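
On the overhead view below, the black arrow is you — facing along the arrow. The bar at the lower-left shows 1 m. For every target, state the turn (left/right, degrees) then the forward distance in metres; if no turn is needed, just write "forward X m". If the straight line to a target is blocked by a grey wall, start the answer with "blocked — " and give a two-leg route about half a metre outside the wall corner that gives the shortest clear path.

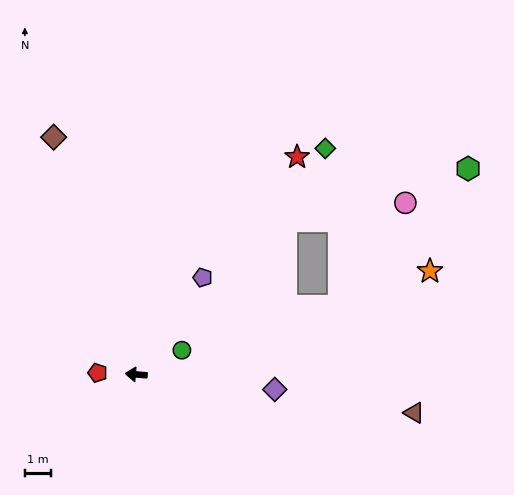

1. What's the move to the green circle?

turn right 147°, forward 2.0 m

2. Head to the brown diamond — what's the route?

turn right 66°, forward 9.5 m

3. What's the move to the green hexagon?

blocked — turn right 130°, forward 8.1 m, then turn right 29°, forward 7.2 m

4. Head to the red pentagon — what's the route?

turn left 2°, forward 1.5 m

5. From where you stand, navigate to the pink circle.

blocked — turn right 130°, forward 8.1 m, then turn right 36°, forward 4.6 m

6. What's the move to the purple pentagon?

turn right 120°, forward 4.4 m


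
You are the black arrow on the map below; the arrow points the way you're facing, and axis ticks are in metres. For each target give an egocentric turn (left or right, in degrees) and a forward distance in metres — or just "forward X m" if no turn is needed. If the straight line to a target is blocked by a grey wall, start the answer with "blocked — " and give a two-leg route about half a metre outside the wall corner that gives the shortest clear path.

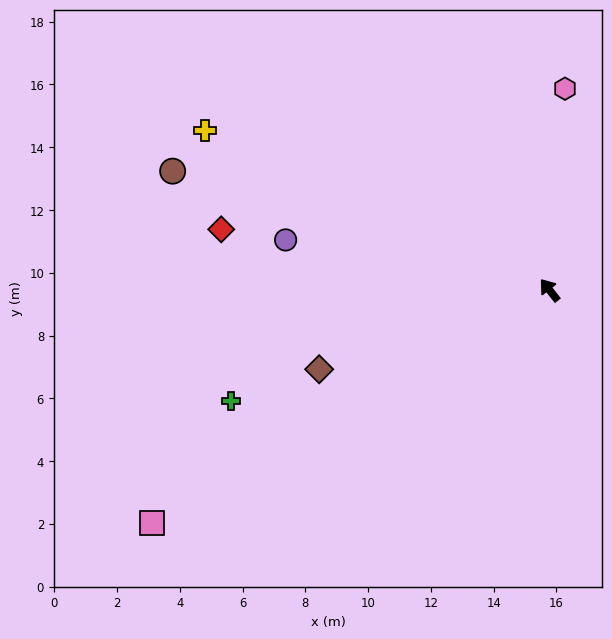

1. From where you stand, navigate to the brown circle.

turn left 34°, forward 12.6 m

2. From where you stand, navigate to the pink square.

turn left 82°, forward 14.7 m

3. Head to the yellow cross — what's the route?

turn left 27°, forward 12.1 m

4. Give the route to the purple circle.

turn left 41°, forward 8.6 m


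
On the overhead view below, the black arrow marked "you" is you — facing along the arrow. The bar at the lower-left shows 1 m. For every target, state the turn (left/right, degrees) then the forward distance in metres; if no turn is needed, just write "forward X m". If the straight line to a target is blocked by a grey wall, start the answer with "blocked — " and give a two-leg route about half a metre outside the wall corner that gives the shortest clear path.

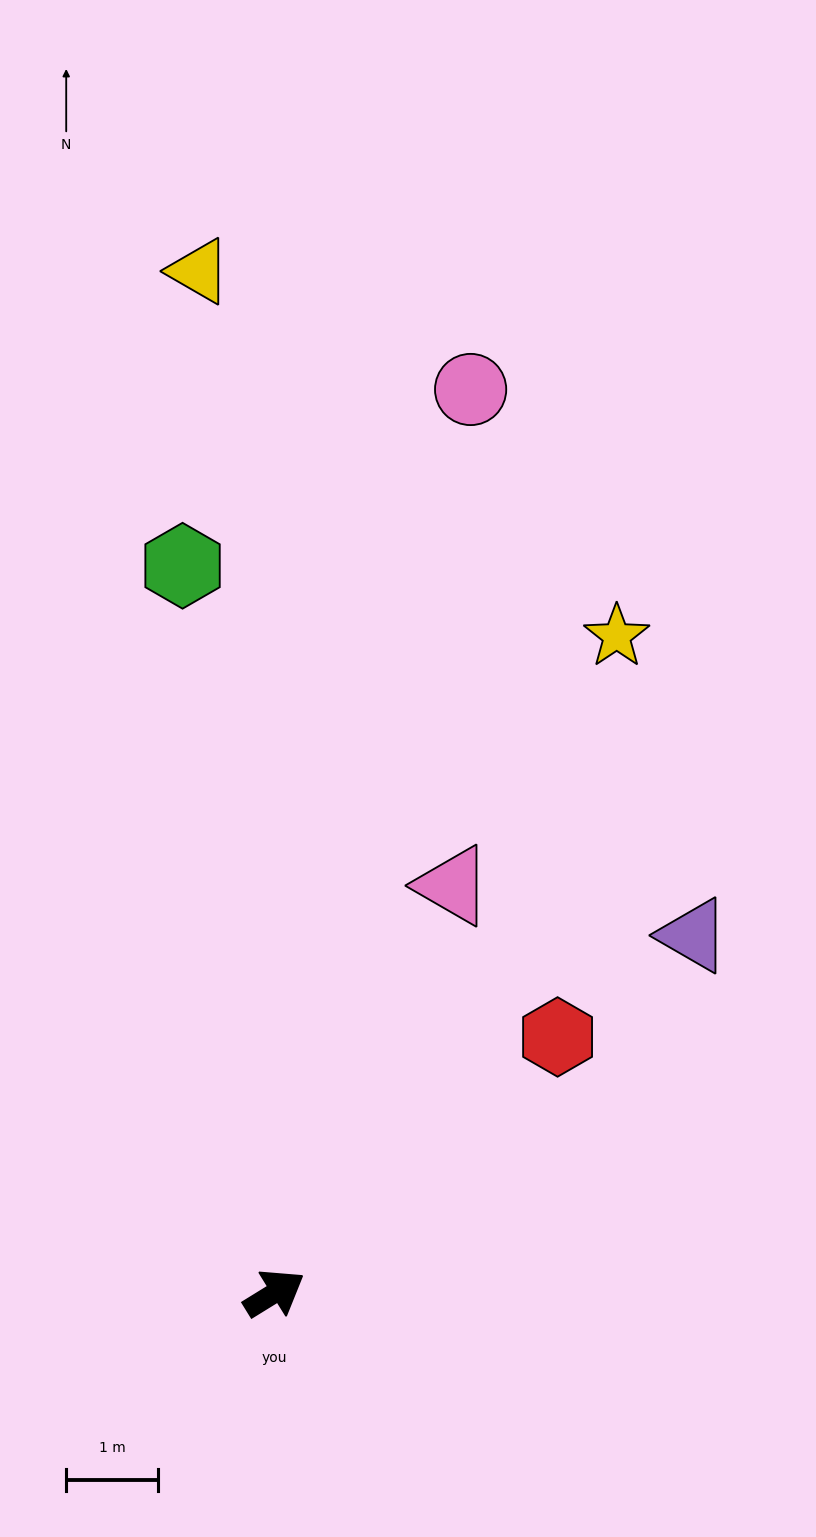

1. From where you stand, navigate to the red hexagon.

turn left 10°, forward 4.2 m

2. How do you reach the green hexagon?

turn left 66°, forward 8.0 m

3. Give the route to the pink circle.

turn left 46°, forward 10.1 m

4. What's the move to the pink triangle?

turn left 35°, forward 4.8 m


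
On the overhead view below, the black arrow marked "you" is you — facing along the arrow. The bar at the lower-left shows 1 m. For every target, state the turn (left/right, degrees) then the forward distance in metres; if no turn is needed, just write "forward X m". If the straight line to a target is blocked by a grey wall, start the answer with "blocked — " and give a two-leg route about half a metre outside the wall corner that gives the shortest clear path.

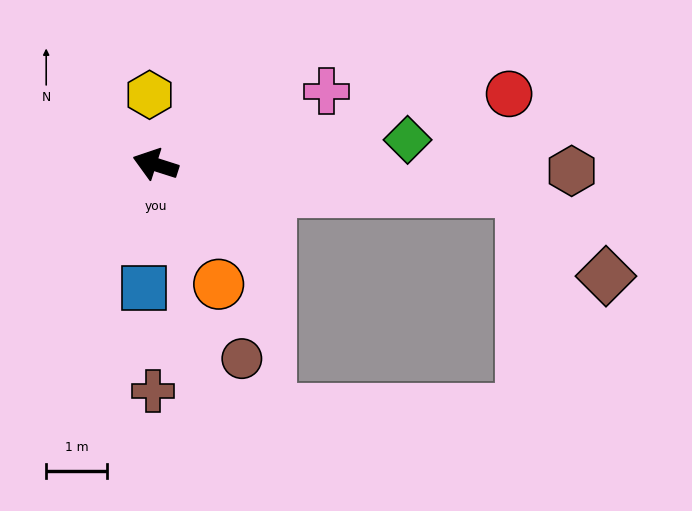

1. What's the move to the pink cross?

turn right 139°, forward 3.1 m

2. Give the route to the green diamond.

turn right 157°, forward 4.2 m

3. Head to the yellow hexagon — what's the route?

turn right 67°, forward 1.2 m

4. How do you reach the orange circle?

turn left 136°, forward 2.2 m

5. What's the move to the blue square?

turn left 102°, forward 2.0 m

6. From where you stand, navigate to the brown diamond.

blocked — turn right 167°, forward 6.0 m, then turn right 40°, forward 2.0 m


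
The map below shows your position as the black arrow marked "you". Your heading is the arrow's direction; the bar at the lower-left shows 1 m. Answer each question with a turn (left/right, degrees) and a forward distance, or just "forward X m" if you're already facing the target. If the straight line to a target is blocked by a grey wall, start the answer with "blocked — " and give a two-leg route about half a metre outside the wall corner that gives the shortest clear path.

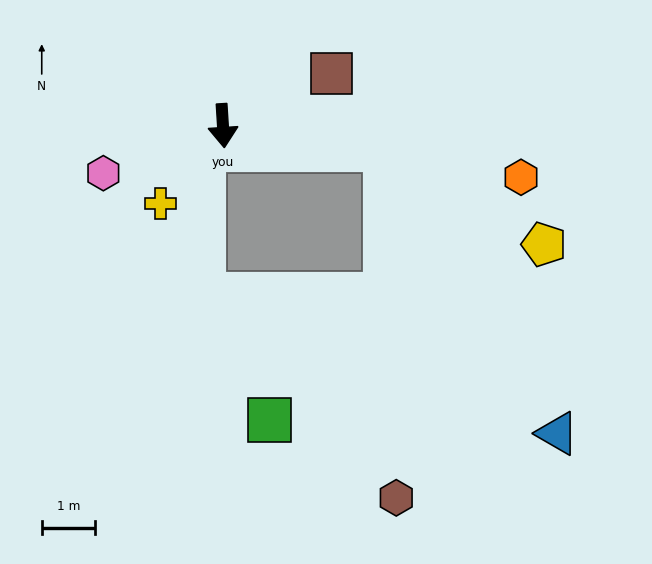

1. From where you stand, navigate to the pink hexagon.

turn right 72°, forward 2.4 m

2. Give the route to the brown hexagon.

blocked — turn left 78°, forward 3.1 m, then turn right 80°, forward 6.5 m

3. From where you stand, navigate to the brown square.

turn left 112°, forward 2.3 m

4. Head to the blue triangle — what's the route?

blocked — turn left 78°, forward 3.1 m, then turn right 51°, forward 6.2 m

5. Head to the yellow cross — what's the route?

turn right 42°, forward 1.9 m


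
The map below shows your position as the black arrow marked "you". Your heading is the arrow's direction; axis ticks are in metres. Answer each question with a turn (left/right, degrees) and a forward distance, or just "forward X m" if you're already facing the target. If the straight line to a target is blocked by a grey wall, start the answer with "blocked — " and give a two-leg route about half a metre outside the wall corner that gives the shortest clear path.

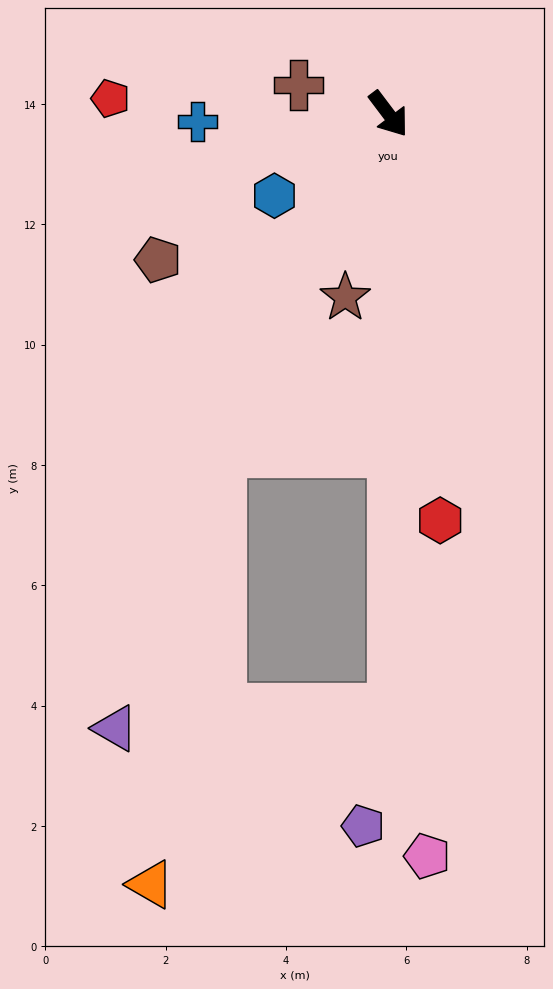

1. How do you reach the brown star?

turn right 50°, forward 3.1 m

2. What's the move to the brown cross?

turn right 145°, forward 1.6 m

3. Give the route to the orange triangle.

blocked — turn right 63°, forward 6.3 m, then turn left 17°, forward 7.3 m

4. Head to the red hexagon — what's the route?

turn right 30°, forward 6.8 m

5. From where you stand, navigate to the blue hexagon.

turn right 91°, forward 2.3 m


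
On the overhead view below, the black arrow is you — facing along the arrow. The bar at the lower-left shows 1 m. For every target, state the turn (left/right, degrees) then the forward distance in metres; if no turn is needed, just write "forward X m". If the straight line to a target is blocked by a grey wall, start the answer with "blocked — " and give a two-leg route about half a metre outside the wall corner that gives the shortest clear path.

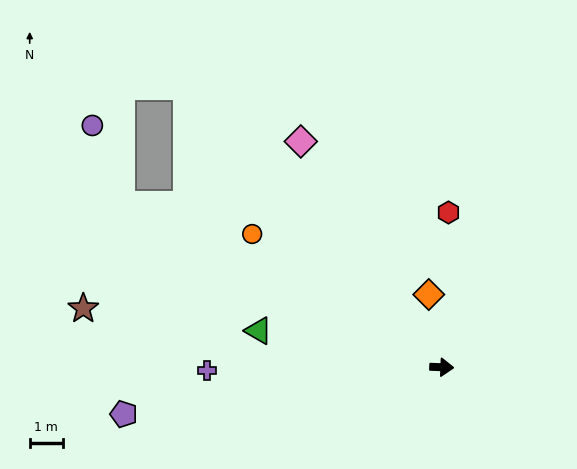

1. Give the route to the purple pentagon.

turn right 169°, forward 9.7 m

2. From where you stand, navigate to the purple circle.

blocked — turn left 155°, forward 10.9 m, then turn right 43°, forward 2.6 m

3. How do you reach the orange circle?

turn left 147°, forward 7.0 m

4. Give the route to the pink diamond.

turn left 124°, forward 8.1 m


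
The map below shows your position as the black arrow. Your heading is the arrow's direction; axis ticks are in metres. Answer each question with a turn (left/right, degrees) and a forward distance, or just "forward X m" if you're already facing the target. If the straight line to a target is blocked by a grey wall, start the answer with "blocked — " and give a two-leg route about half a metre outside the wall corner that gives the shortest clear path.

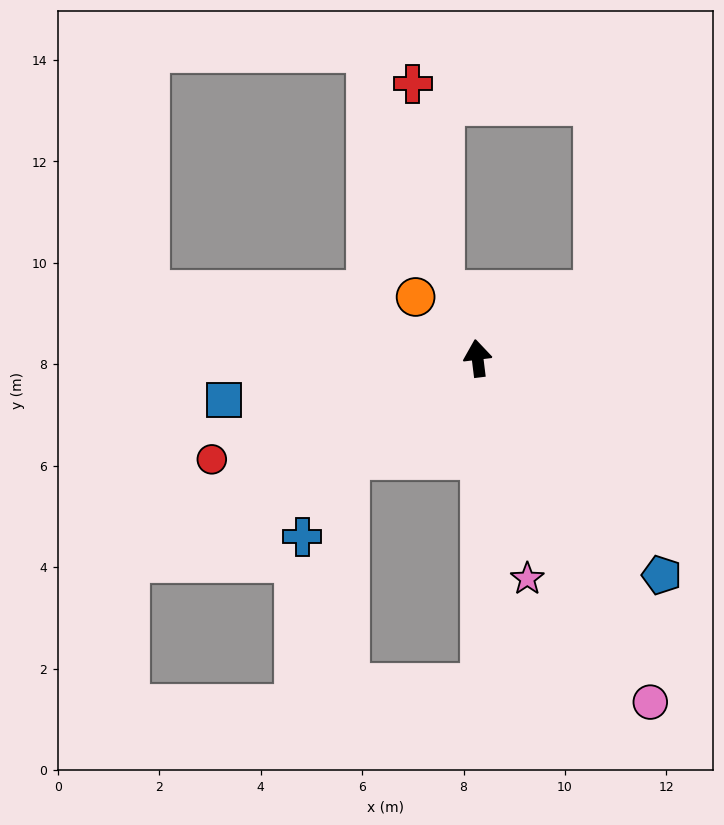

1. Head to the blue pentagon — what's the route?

turn right 147°, forward 5.6 m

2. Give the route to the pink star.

turn right 174°, forward 4.5 m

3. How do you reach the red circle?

turn left 104°, forward 5.6 m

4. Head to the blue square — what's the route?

turn left 92°, forward 5.1 m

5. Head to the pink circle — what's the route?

turn right 160°, forward 7.6 m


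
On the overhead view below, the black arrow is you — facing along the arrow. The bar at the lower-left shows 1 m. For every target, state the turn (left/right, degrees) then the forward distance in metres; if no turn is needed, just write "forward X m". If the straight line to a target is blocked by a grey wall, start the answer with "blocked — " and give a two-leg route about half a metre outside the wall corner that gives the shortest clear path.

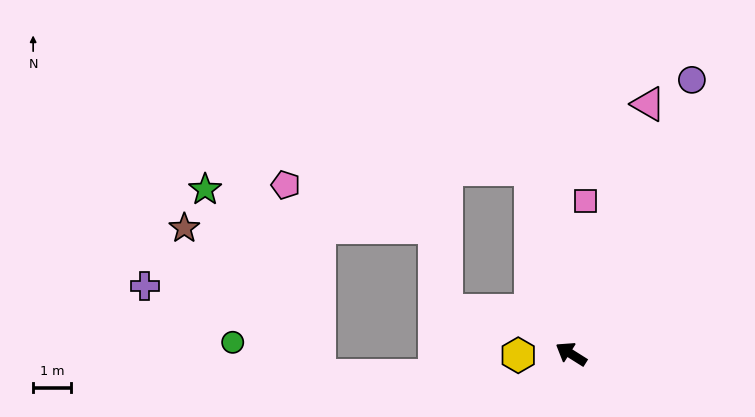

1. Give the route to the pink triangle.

turn right 75°, forward 6.8 m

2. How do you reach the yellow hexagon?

turn left 34°, forward 1.4 m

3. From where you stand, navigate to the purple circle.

turn right 82°, forward 7.8 m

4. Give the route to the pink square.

turn right 63°, forward 4.0 m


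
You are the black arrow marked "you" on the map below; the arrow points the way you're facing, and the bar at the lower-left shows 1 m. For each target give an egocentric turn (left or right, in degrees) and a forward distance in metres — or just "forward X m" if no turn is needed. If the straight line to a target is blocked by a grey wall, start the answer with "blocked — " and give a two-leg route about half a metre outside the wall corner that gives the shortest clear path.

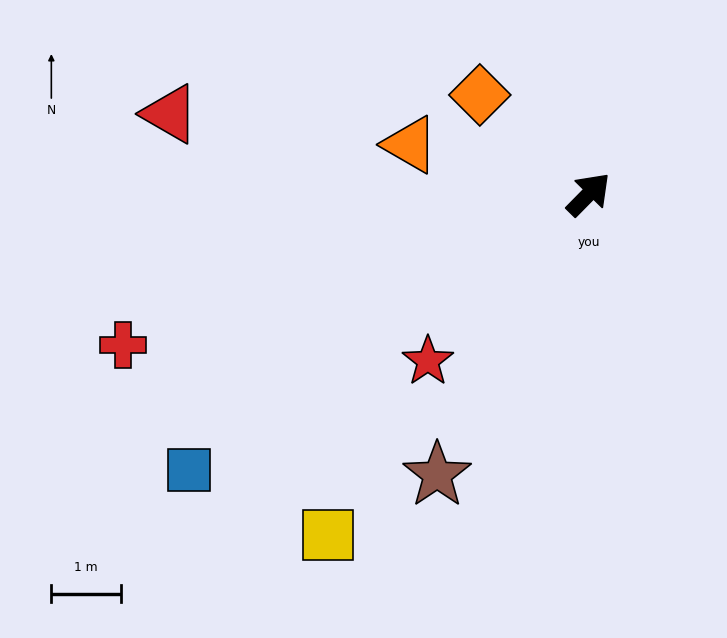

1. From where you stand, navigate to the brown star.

turn right 164°, forward 4.6 m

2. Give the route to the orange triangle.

turn left 119°, forward 2.7 m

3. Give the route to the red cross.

turn left 153°, forward 7.1 m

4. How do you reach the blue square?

turn left 169°, forward 7.0 m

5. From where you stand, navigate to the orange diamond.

turn left 92°, forward 2.1 m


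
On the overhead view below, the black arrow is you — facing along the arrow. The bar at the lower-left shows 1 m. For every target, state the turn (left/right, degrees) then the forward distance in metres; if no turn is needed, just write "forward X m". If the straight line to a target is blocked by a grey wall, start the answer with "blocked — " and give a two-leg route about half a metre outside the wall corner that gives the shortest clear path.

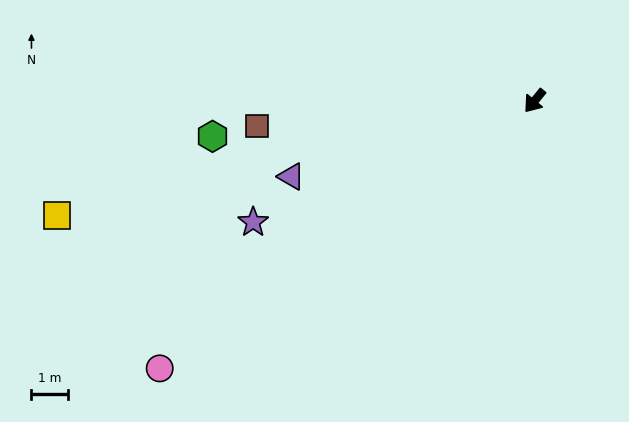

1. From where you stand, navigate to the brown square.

turn right 46°, forward 7.7 m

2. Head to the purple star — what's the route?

turn right 27°, forward 8.5 m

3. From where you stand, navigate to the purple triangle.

turn right 33°, forward 7.0 m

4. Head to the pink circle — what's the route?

turn right 15°, forward 12.7 m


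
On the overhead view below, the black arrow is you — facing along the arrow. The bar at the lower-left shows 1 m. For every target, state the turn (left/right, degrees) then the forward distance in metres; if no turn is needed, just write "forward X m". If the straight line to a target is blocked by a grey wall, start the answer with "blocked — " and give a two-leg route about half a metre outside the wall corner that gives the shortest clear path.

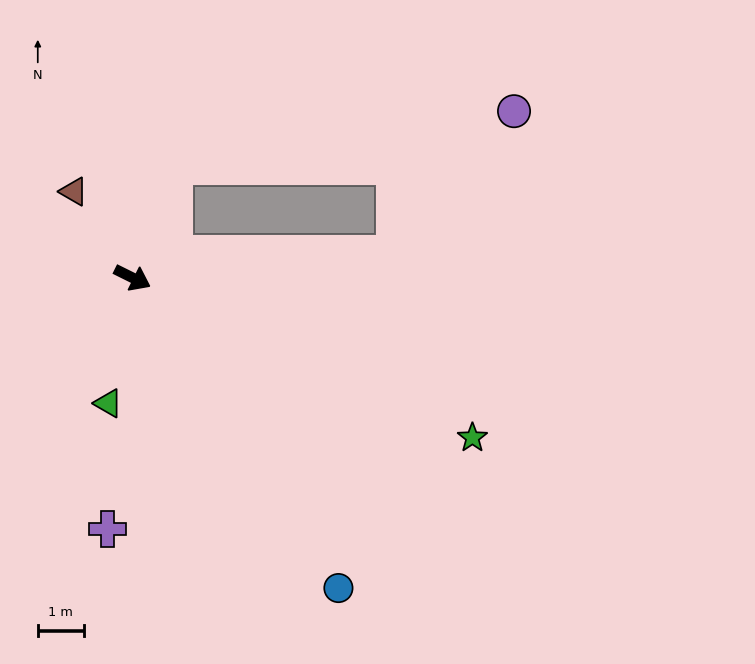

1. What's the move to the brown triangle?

turn left 151°, forward 2.3 m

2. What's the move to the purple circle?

blocked — turn left 31°, forward 5.8 m, then turn left 46°, forward 4.1 m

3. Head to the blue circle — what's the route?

turn right 30°, forward 8.1 m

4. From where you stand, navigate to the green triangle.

turn right 75°, forward 2.8 m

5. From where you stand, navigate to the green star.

forward 8.2 m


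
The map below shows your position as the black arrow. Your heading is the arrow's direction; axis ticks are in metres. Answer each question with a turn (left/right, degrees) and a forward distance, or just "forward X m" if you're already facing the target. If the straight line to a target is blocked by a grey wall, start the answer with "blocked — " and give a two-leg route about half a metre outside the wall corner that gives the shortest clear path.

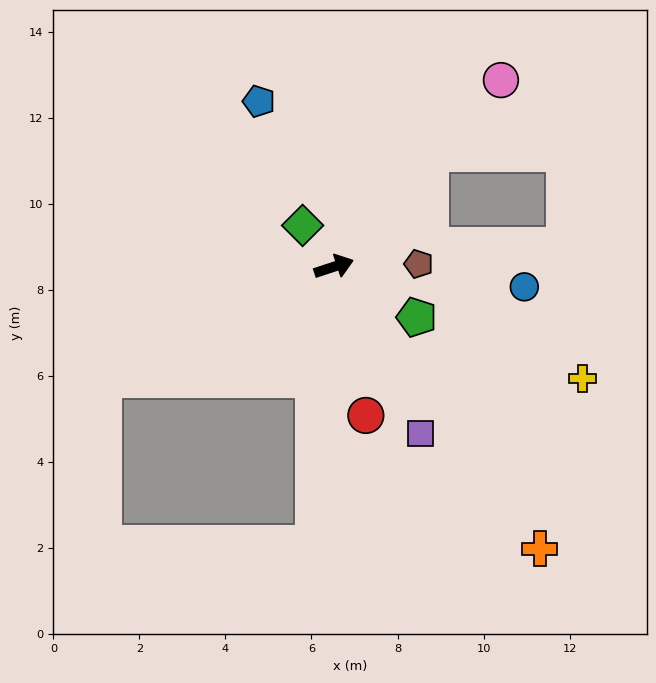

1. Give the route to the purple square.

turn right 81°, forward 4.4 m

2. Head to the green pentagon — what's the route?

turn right 50°, forward 2.3 m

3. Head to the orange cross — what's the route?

turn right 72°, forward 8.1 m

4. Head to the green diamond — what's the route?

turn left 109°, forward 1.2 m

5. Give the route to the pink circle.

turn left 30°, forward 5.8 m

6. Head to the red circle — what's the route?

turn right 96°, forward 3.5 m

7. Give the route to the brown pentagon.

turn right 16°, forward 2.0 m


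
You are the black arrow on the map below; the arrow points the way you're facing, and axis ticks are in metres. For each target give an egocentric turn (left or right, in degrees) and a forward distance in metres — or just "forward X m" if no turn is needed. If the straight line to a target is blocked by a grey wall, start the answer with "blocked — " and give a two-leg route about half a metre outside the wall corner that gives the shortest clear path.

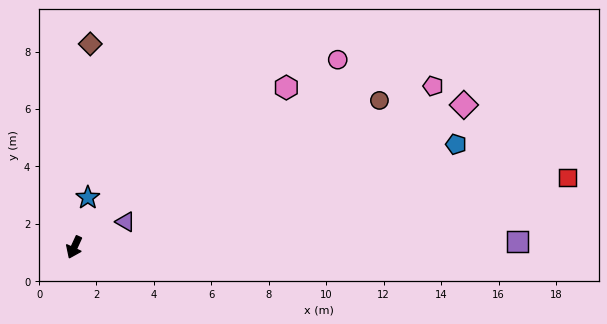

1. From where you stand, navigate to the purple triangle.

turn left 141°, forward 2.0 m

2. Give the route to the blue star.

turn right 171°, forward 1.8 m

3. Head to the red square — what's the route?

turn left 123°, forward 17.3 m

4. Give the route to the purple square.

turn left 115°, forward 15.4 m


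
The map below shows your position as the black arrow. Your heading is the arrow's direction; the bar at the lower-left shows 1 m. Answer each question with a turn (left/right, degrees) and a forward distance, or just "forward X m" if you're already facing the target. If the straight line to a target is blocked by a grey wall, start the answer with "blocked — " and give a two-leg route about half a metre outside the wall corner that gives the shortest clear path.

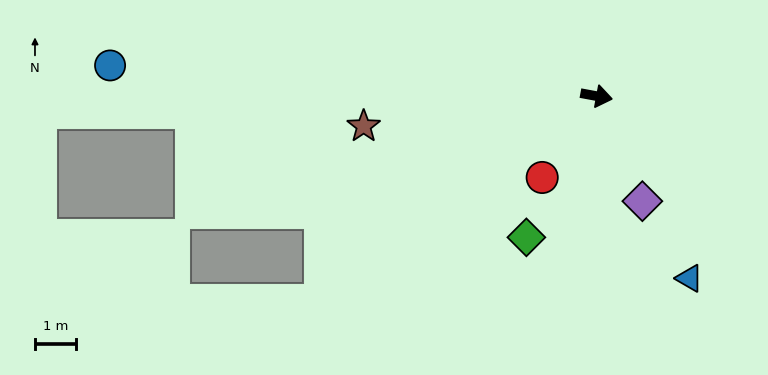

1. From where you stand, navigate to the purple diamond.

turn right 56°, forward 2.8 m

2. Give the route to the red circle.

turn right 113°, forward 2.4 m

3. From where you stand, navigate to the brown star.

turn right 162°, forward 5.8 m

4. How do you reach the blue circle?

turn right 173°, forward 11.9 m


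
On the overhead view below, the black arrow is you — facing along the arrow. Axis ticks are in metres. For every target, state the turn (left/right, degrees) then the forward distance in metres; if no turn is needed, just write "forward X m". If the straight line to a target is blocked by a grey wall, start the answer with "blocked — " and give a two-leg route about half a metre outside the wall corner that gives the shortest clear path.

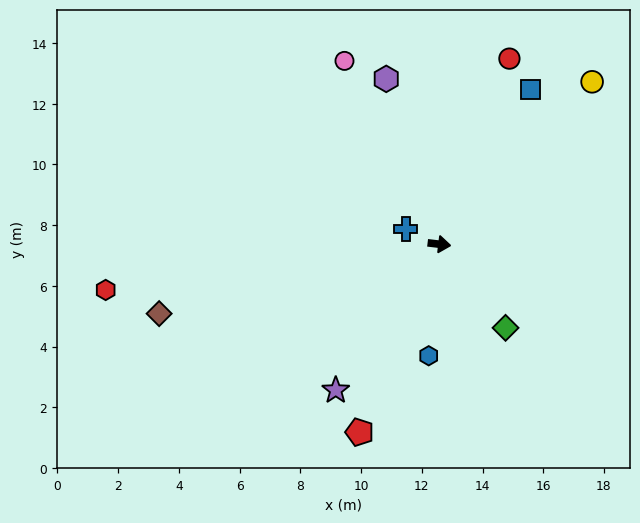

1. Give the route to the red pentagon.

turn right 106°, forward 6.7 m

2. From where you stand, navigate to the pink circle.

turn left 124°, forward 6.8 m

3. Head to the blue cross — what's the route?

turn left 163°, forward 1.2 m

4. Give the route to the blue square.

turn left 66°, forward 5.9 m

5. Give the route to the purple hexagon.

turn left 115°, forward 5.7 m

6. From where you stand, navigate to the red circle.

turn left 76°, forward 6.5 m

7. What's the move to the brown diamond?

turn right 159°, forward 9.5 m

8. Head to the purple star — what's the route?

turn right 119°, forward 5.9 m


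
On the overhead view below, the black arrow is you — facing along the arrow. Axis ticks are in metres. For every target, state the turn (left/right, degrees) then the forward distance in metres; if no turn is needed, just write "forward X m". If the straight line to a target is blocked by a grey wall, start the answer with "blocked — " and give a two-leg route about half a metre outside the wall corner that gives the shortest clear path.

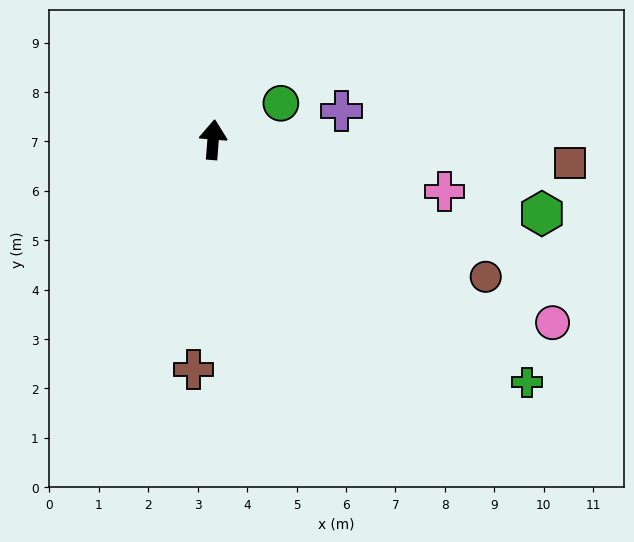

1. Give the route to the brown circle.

turn right 112°, forward 6.2 m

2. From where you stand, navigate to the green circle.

turn right 57°, forward 1.6 m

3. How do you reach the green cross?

turn right 123°, forward 8.0 m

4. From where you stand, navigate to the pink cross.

turn right 98°, forward 4.8 m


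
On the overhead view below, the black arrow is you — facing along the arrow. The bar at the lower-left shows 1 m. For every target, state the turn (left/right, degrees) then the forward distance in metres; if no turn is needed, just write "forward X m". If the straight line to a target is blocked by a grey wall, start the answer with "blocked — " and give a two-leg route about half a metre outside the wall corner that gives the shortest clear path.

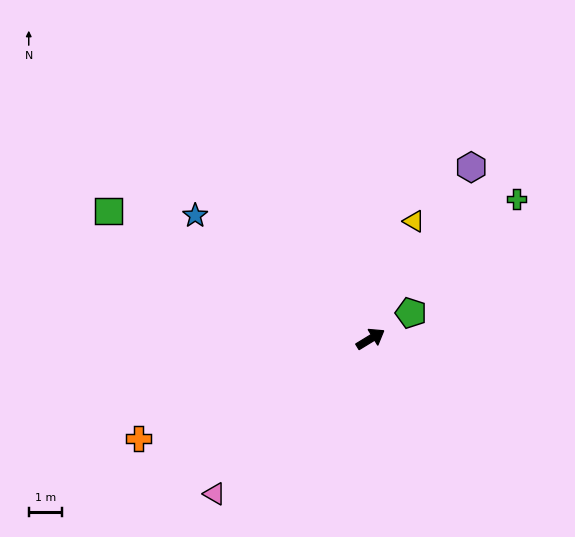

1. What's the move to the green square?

turn left 123°, forward 8.8 m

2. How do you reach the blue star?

turn left 113°, forward 6.4 m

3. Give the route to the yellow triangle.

turn left 38°, forward 3.8 m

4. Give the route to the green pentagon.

forward 1.4 m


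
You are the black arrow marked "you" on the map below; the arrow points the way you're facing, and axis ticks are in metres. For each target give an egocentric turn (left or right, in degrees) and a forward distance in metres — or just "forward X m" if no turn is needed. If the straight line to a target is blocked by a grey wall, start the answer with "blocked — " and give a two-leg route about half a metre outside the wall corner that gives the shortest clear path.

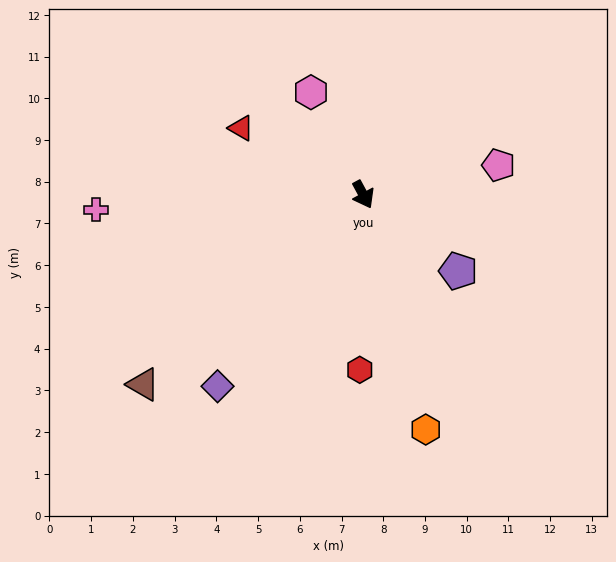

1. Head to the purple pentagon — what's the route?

turn left 23°, forward 2.9 m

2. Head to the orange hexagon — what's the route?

turn right 14°, forward 5.8 m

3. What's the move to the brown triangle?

turn right 78°, forward 7.0 m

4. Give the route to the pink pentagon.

turn left 74°, forward 3.3 m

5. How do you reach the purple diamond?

turn right 66°, forward 5.8 m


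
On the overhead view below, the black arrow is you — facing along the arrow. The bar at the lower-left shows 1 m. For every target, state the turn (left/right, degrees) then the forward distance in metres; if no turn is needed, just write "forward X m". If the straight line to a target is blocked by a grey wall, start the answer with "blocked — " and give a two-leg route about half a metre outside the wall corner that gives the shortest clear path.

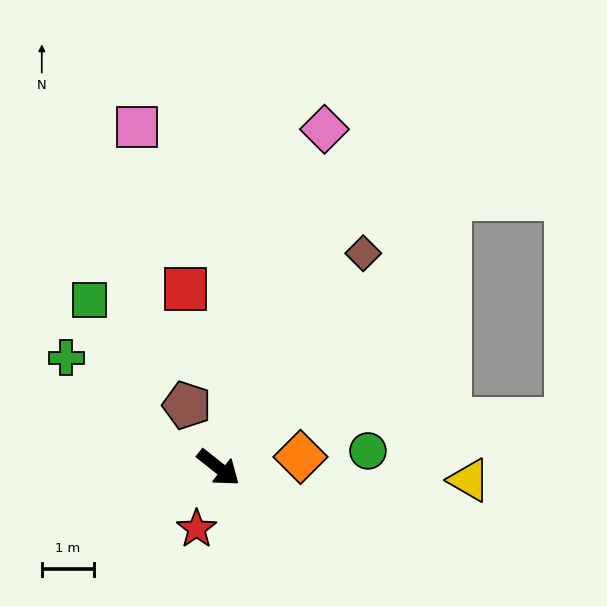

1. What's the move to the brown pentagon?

turn left 155°, forward 1.3 m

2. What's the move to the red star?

turn right 71°, forward 1.2 m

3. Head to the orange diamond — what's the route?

turn left 46°, forward 1.6 m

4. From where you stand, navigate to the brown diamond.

turn left 94°, forward 4.9 m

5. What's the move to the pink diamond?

turn left 111°, forward 6.8 m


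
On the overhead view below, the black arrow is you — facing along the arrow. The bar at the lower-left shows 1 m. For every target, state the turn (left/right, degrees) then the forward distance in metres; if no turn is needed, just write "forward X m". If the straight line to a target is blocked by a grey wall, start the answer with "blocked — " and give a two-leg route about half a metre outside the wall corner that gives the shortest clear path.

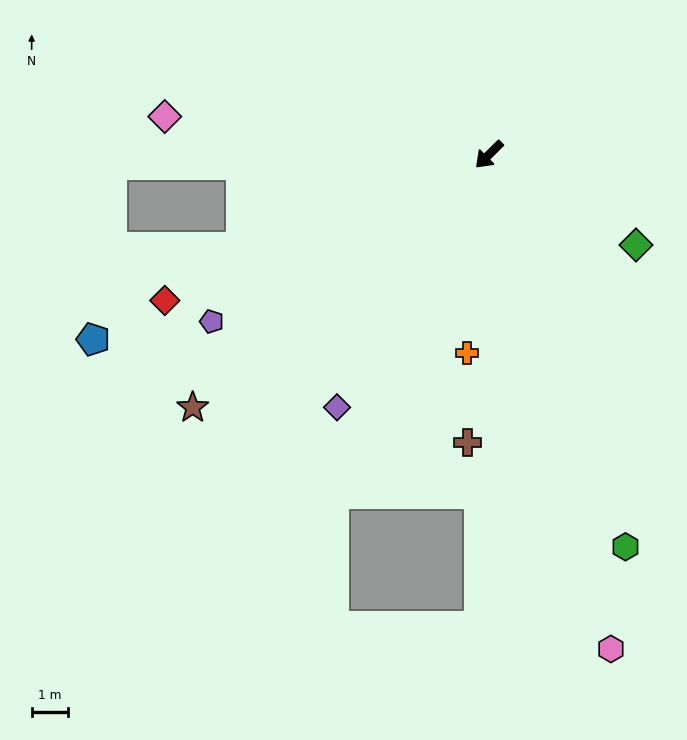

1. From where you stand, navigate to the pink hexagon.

turn left 59°, forward 13.9 m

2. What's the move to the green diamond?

turn left 104°, forward 4.7 m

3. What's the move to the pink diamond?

turn right 51°, forward 8.9 m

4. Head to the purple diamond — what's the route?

turn left 14°, forward 8.1 m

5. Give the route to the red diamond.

turn right 21°, forward 9.7 m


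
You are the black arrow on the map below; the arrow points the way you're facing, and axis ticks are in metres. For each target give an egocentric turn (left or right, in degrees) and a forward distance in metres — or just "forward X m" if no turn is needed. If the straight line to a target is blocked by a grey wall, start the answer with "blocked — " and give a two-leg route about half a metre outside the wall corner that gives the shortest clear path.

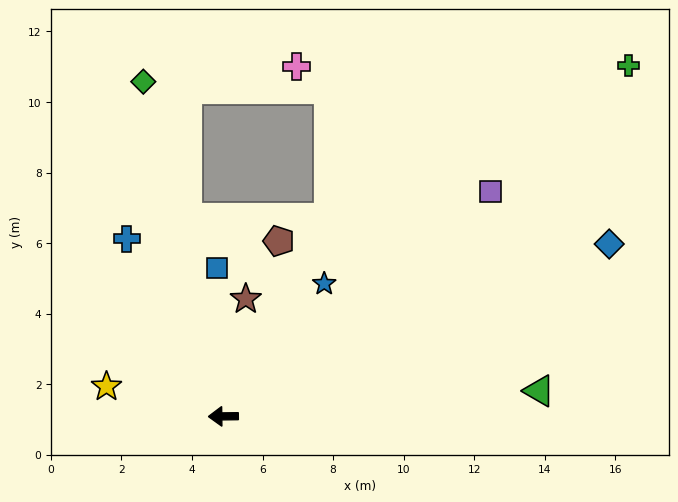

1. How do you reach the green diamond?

turn right 77°, forward 9.8 m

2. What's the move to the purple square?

turn right 141°, forward 9.9 m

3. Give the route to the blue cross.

turn right 62°, forward 5.7 m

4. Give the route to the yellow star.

turn right 15°, forward 3.4 m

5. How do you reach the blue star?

turn right 128°, forward 4.7 m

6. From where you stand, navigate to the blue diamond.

turn right 157°, forward 12.0 m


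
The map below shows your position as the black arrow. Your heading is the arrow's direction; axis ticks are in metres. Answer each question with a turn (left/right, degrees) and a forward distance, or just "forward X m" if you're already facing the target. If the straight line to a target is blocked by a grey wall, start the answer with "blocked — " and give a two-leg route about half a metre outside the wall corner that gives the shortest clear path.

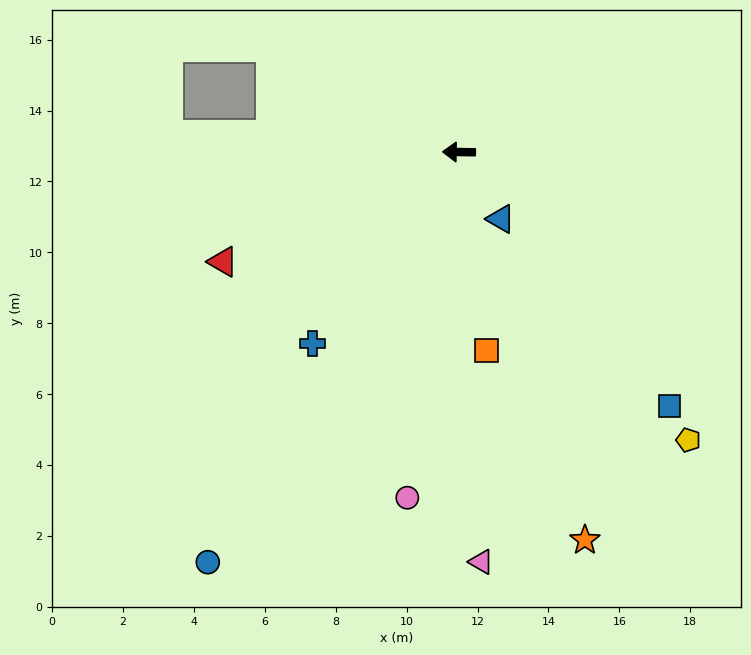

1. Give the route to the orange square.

turn left 99°, forward 5.6 m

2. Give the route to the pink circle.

turn left 82°, forward 9.9 m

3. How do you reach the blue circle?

turn left 59°, forward 13.6 m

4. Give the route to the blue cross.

turn left 53°, forward 6.8 m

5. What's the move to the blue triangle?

turn left 123°, forward 2.2 m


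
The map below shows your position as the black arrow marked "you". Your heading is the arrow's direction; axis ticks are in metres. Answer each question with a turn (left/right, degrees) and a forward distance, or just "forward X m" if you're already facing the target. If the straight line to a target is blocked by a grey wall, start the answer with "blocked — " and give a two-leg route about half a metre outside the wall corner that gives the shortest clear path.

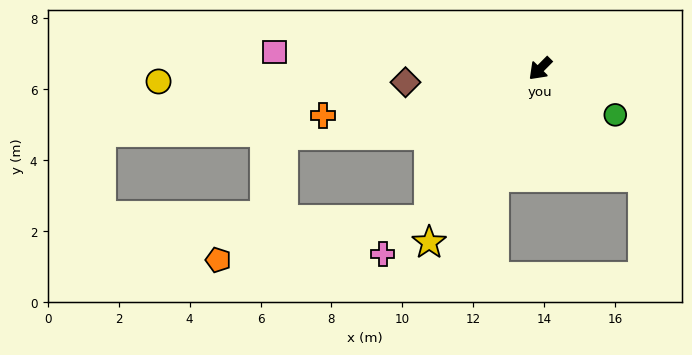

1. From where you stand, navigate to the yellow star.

turn left 12°, forward 5.8 m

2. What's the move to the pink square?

turn right 49°, forward 7.5 m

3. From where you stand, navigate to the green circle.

turn left 103°, forward 2.5 m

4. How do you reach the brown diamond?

turn right 39°, forward 3.8 m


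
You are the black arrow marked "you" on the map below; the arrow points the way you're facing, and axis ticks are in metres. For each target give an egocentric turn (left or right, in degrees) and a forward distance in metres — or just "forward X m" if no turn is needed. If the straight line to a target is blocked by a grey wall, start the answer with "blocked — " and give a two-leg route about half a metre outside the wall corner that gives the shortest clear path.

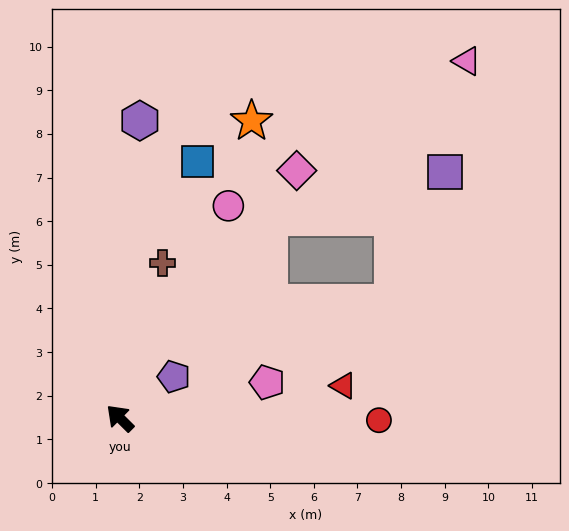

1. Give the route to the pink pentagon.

turn right 122°, forward 3.5 m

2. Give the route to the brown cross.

turn right 61°, forward 3.7 m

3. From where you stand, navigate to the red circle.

turn right 136°, forward 5.9 m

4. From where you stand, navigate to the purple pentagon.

turn right 98°, forward 1.6 m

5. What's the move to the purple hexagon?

turn right 49°, forward 6.8 m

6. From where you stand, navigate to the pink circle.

turn right 72°, forward 5.5 m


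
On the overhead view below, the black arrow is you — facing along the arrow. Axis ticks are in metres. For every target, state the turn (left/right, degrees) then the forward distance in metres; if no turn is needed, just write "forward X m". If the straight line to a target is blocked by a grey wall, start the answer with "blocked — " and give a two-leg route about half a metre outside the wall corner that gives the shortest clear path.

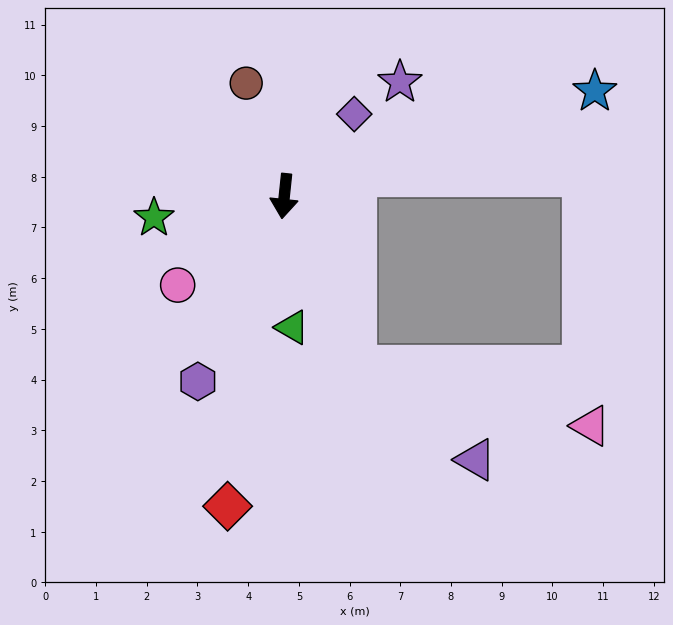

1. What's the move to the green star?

turn right 75°, forward 2.6 m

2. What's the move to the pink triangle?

blocked — turn left 29°, forward 3.6 m, then turn left 53°, forward 4.8 m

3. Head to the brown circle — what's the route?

turn right 155°, forward 2.4 m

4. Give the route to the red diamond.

turn right 4°, forward 6.2 m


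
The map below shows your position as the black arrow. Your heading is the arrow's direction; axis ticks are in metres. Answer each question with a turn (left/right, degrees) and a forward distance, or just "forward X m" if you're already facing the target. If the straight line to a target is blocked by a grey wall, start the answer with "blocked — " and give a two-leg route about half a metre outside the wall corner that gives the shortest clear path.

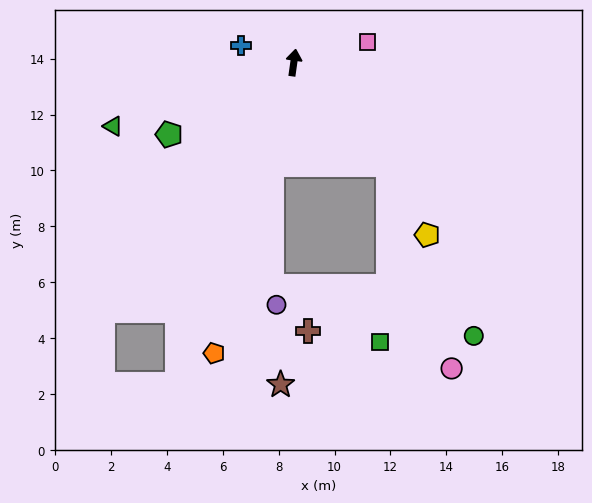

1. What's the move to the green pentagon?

turn left 128°, forward 5.1 m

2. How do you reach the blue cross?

turn left 80°, forward 2.0 m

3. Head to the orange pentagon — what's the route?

turn left 173°, forward 10.8 m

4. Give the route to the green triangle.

turn left 117°, forward 6.9 m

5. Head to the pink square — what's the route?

turn right 67°, forward 2.7 m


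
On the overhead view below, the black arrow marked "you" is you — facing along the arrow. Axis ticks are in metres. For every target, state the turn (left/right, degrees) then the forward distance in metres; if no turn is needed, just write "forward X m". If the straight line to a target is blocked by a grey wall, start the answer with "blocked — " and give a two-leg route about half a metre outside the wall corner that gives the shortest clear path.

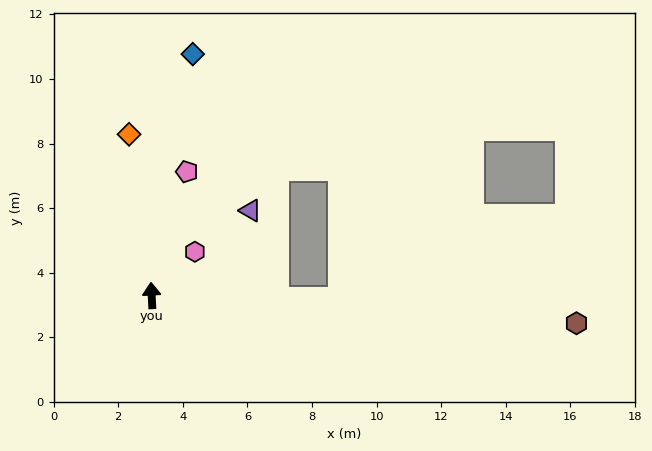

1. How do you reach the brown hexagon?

turn right 97°, forward 13.2 m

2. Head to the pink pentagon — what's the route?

turn right 19°, forward 4.0 m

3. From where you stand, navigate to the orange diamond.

turn left 5°, forward 5.0 m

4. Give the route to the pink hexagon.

turn right 48°, forward 1.9 m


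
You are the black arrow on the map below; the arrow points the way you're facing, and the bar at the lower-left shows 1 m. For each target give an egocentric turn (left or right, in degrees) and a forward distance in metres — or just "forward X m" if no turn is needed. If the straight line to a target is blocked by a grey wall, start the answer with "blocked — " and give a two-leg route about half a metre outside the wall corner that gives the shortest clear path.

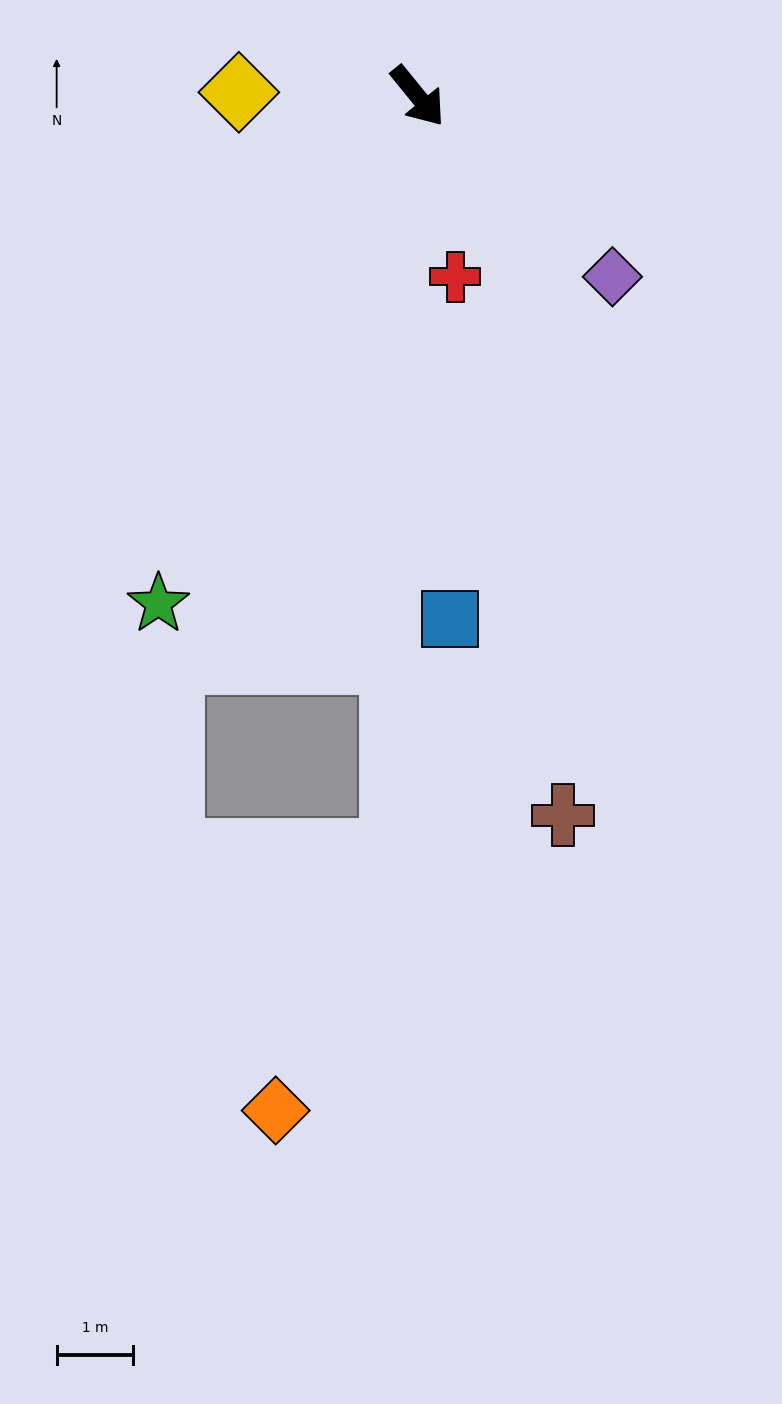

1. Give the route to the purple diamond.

turn left 8°, forward 3.5 m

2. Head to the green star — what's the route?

turn right 66°, forward 7.5 m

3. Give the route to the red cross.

turn right 27°, forward 2.4 m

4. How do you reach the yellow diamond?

turn right 130°, forward 2.3 m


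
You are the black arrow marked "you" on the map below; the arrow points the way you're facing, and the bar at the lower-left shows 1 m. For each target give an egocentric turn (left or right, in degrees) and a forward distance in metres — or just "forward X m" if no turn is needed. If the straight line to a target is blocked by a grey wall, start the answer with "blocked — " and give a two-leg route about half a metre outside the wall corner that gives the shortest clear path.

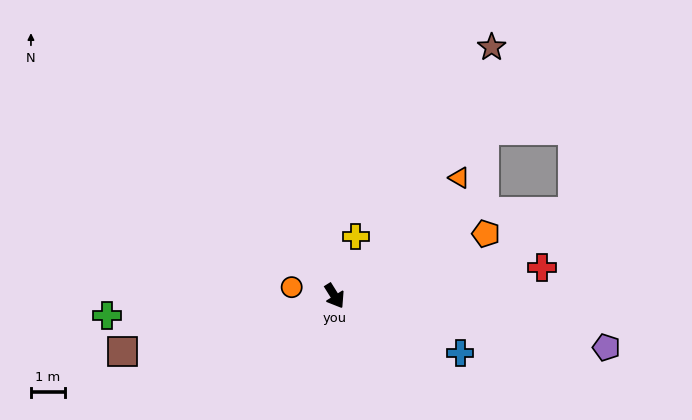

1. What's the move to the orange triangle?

turn left 101°, forward 5.0 m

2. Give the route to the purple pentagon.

turn left 47°, forward 8.1 m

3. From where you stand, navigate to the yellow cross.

turn left 128°, forward 1.8 m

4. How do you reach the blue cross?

turn left 34°, forward 4.0 m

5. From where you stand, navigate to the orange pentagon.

turn left 80°, forward 4.8 m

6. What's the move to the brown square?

turn right 107°, forward 6.4 m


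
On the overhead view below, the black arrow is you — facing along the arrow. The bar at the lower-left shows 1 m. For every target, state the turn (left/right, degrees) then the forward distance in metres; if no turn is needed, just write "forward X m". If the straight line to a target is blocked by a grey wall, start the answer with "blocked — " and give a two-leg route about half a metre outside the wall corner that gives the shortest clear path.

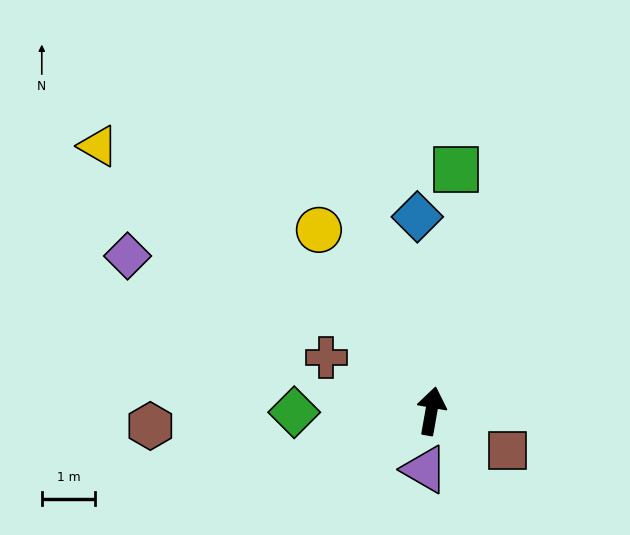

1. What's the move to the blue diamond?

turn left 14°, forward 3.7 m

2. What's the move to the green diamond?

turn left 101°, forward 2.6 m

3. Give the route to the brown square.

turn right 107°, forward 1.6 m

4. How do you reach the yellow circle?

turn left 42°, forward 4.0 m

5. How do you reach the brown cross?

turn left 73°, forward 2.2 m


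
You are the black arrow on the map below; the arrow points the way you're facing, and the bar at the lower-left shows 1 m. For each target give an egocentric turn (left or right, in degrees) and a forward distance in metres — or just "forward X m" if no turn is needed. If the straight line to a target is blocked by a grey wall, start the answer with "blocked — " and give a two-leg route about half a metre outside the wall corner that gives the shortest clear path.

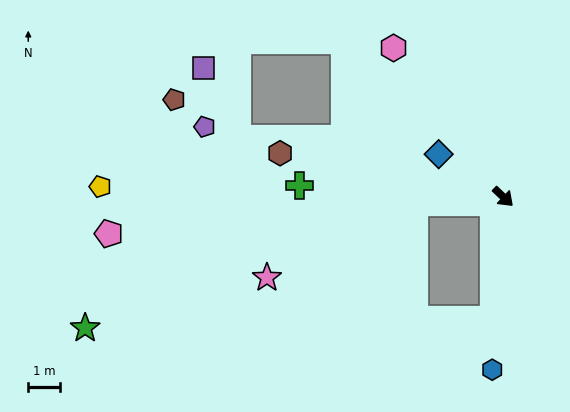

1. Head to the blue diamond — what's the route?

turn right 170°, forward 2.4 m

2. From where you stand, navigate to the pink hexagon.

turn left 170°, forward 5.8 m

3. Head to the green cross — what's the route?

turn right 140°, forward 6.4 m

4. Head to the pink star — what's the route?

blocked — turn right 133°, forward 2.8 m, then turn left 23°, forward 5.2 m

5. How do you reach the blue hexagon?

turn right 50°, forward 5.5 m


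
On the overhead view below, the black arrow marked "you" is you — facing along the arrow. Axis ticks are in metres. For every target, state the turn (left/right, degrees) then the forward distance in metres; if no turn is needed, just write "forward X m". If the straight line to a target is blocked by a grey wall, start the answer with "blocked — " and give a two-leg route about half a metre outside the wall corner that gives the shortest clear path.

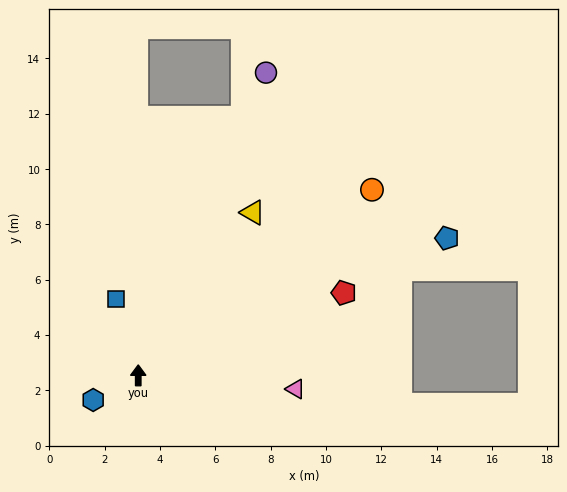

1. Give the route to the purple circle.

turn right 23°, forward 11.9 m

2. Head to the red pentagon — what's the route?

turn right 68°, forward 8.0 m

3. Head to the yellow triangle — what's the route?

turn right 35°, forward 7.2 m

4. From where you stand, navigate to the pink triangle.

turn right 95°, forward 5.7 m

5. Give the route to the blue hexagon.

turn left 119°, forward 1.9 m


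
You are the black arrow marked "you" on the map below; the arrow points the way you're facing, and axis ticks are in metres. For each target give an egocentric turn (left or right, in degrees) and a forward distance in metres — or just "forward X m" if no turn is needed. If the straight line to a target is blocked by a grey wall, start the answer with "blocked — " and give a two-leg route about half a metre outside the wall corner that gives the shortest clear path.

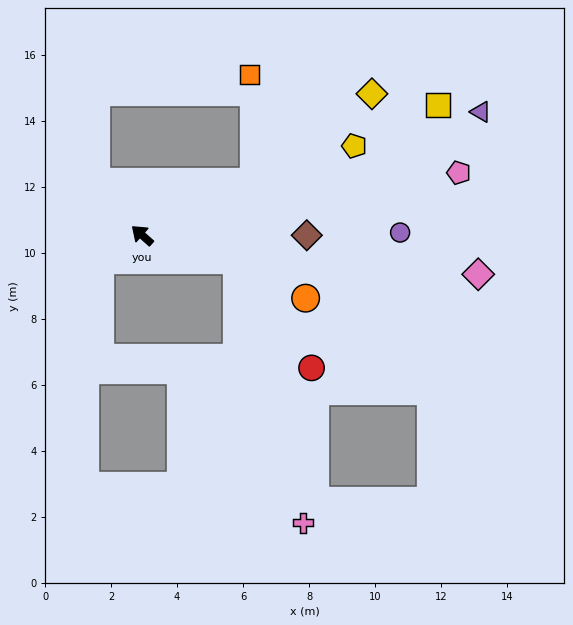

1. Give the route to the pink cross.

blocked — turn right 153°, forward 3.0 m, then turn right 61°, forward 8.2 m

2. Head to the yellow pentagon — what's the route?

turn right 116°, forward 7.0 m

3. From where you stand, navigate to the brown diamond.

turn right 138°, forward 5.0 m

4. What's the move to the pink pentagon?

turn right 127°, forward 9.8 m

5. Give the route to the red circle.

blocked — turn right 153°, forward 3.0 m, then turn right 41°, forward 4.0 m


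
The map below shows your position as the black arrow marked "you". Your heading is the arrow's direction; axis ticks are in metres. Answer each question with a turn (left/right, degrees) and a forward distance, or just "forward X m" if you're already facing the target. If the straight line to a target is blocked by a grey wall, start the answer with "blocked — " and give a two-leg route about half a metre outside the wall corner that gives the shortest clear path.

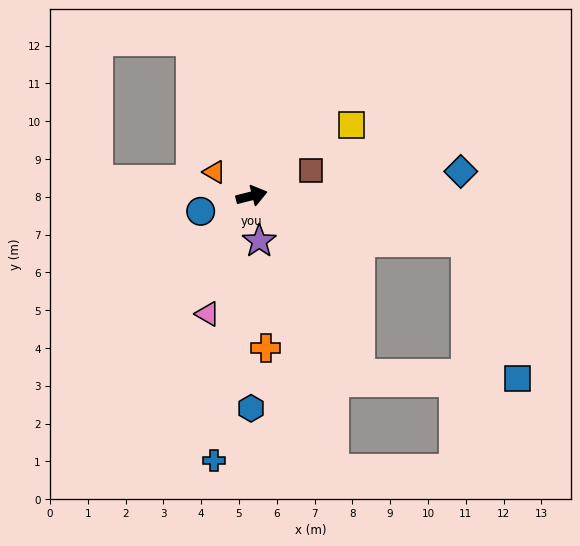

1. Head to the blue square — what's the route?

blocked — turn right 26°, forward 5.8 m, then turn right 58°, forward 3.9 m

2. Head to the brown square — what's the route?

turn left 9°, forward 1.7 m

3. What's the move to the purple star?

turn right 95°, forward 1.2 m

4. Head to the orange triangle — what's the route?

turn left 133°, forward 1.2 m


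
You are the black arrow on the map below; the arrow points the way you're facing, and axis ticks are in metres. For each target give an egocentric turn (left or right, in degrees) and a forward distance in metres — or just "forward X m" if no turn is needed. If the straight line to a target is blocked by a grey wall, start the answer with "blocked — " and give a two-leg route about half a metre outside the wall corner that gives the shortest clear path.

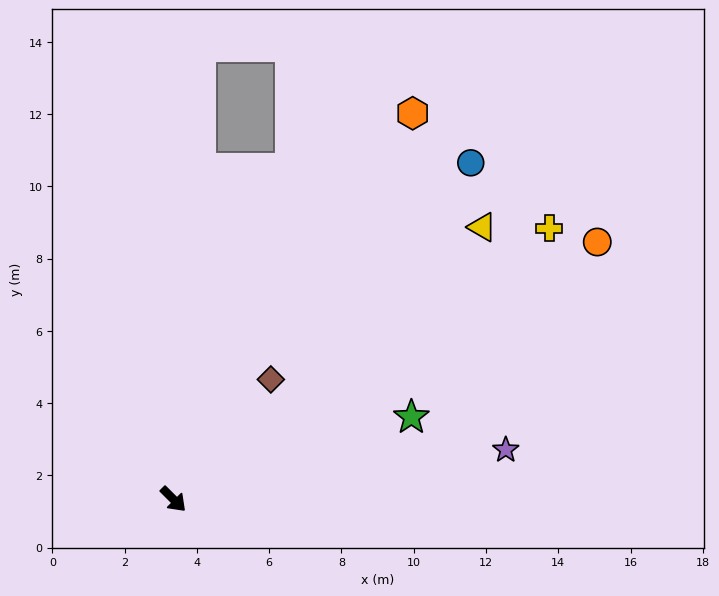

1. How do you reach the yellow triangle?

turn left 86°, forward 11.4 m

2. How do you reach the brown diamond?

turn left 96°, forward 4.3 m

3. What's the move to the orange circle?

turn left 76°, forward 13.7 m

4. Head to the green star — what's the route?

turn left 64°, forward 7.0 m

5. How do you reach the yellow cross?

turn left 81°, forward 12.8 m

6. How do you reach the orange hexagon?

turn left 103°, forward 12.6 m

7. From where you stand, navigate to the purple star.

turn left 53°, forward 9.3 m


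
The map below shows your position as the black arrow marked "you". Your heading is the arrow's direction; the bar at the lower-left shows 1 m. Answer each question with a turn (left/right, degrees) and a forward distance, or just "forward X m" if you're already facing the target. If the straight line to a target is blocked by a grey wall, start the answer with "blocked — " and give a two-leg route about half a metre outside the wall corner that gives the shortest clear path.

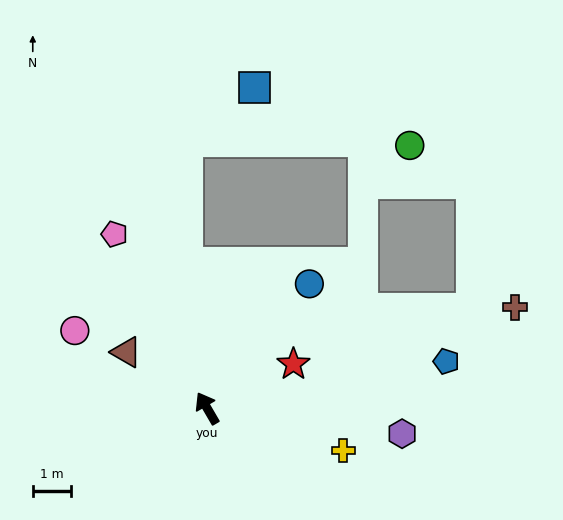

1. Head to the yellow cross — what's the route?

turn right 137°, forward 3.7 m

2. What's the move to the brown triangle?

turn left 25°, forward 2.6 m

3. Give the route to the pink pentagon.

turn right 2°, forward 5.1 m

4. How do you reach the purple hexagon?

turn right 128°, forward 5.1 m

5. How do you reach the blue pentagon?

turn right 109°, forward 6.4 m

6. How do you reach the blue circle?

turn right 70°, forward 4.2 m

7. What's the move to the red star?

turn right 93°, forward 2.5 m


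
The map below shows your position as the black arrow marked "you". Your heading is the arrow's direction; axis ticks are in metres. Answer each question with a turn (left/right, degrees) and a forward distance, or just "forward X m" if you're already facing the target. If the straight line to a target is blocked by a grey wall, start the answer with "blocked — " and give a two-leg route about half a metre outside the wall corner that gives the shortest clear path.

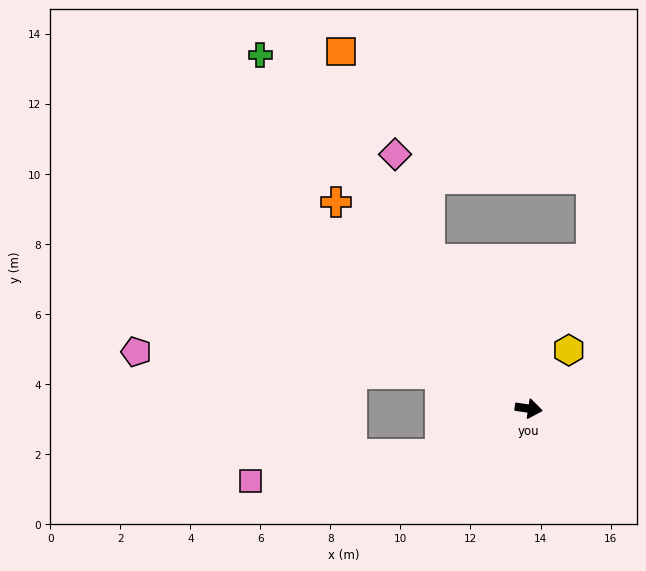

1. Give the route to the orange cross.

turn left 141°, forward 8.1 m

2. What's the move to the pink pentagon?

blocked — turn left 167°, forward 2.7 m, then turn left 17°, forward 8.7 m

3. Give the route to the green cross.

turn left 136°, forward 12.7 m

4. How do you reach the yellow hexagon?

turn left 64°, forward 2.0 m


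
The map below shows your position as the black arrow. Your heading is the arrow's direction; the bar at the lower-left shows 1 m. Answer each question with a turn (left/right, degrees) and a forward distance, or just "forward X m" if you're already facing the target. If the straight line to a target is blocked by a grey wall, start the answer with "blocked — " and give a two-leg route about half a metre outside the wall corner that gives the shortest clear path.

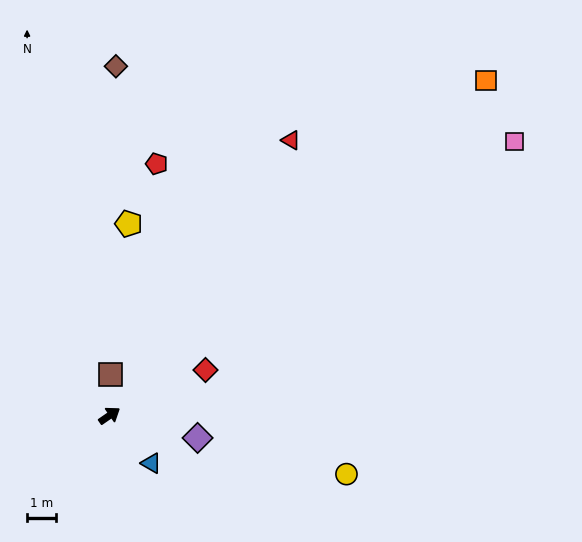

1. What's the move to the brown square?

turn left 54°, forward 1.4 m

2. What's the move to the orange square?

turn left 7°, forward 17.3 m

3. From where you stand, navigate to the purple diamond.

turn right 49°, forward 3.1 m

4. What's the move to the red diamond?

turn right 9°, forward 3.7 m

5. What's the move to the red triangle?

turn left 22°, forward 11.3 m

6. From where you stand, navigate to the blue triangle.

turn right 83°, forward 2.2 m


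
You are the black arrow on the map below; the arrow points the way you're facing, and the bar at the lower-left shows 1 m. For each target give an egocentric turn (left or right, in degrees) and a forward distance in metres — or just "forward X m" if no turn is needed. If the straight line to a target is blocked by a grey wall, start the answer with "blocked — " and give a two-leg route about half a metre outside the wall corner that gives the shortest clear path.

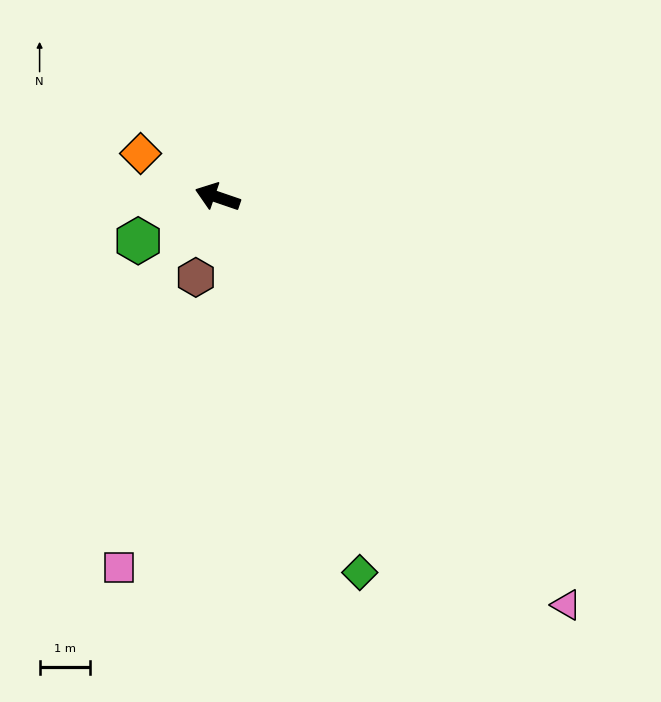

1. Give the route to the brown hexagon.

turn left 94°, forward 1.6 m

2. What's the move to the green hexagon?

turn left 48°, forward 1.8 m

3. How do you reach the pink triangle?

turn left 149°, forward 10.6 m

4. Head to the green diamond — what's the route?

turn left 130°, forward 7.9 m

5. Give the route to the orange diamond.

turn right 11°, forward 1.7 m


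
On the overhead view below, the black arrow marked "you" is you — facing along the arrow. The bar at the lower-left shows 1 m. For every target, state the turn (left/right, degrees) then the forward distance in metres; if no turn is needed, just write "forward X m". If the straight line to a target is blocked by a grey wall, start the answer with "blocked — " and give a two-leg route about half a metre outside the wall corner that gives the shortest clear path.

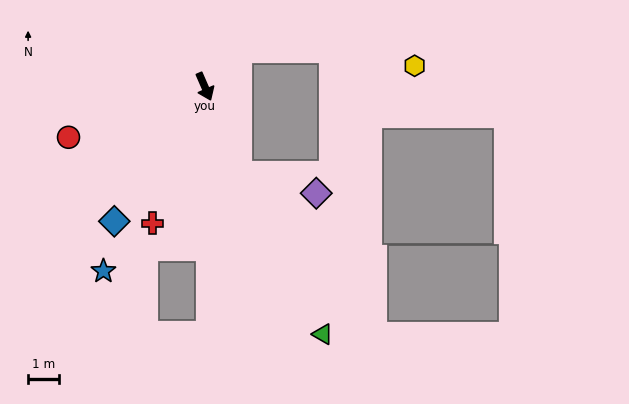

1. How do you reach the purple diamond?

blocked — turn right 2°, forward 3.0 m, then turn left 55°, forward 2.6 m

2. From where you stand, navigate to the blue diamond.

turn right 57°, forward 5.3 m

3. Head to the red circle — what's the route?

turn right 93°, forward 4.7 m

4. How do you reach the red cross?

turn right 44°, forward 4.7 m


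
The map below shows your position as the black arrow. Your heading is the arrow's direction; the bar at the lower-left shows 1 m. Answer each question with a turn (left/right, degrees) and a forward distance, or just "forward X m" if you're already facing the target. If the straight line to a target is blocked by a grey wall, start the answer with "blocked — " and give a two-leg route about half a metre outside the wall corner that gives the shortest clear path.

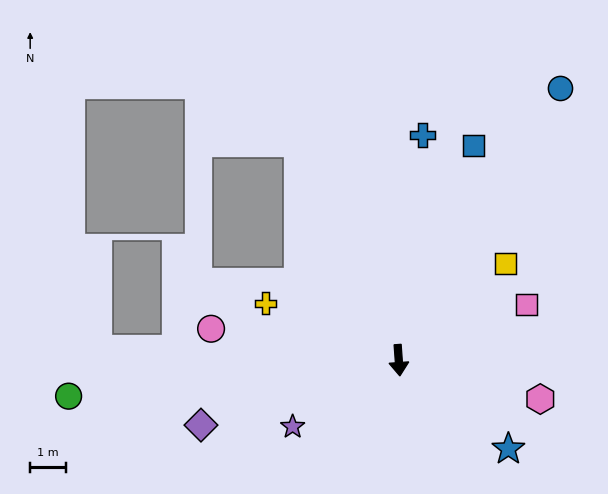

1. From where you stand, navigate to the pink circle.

turn right 104°, forward 5.4 m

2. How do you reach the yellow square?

turn left 128°, forward 4.1 m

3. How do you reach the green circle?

turn right 88°, forward 9.4 m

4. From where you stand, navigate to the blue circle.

turn left 145°, forward 8.9 m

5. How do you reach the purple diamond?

turn right 76°, forward 5.9 m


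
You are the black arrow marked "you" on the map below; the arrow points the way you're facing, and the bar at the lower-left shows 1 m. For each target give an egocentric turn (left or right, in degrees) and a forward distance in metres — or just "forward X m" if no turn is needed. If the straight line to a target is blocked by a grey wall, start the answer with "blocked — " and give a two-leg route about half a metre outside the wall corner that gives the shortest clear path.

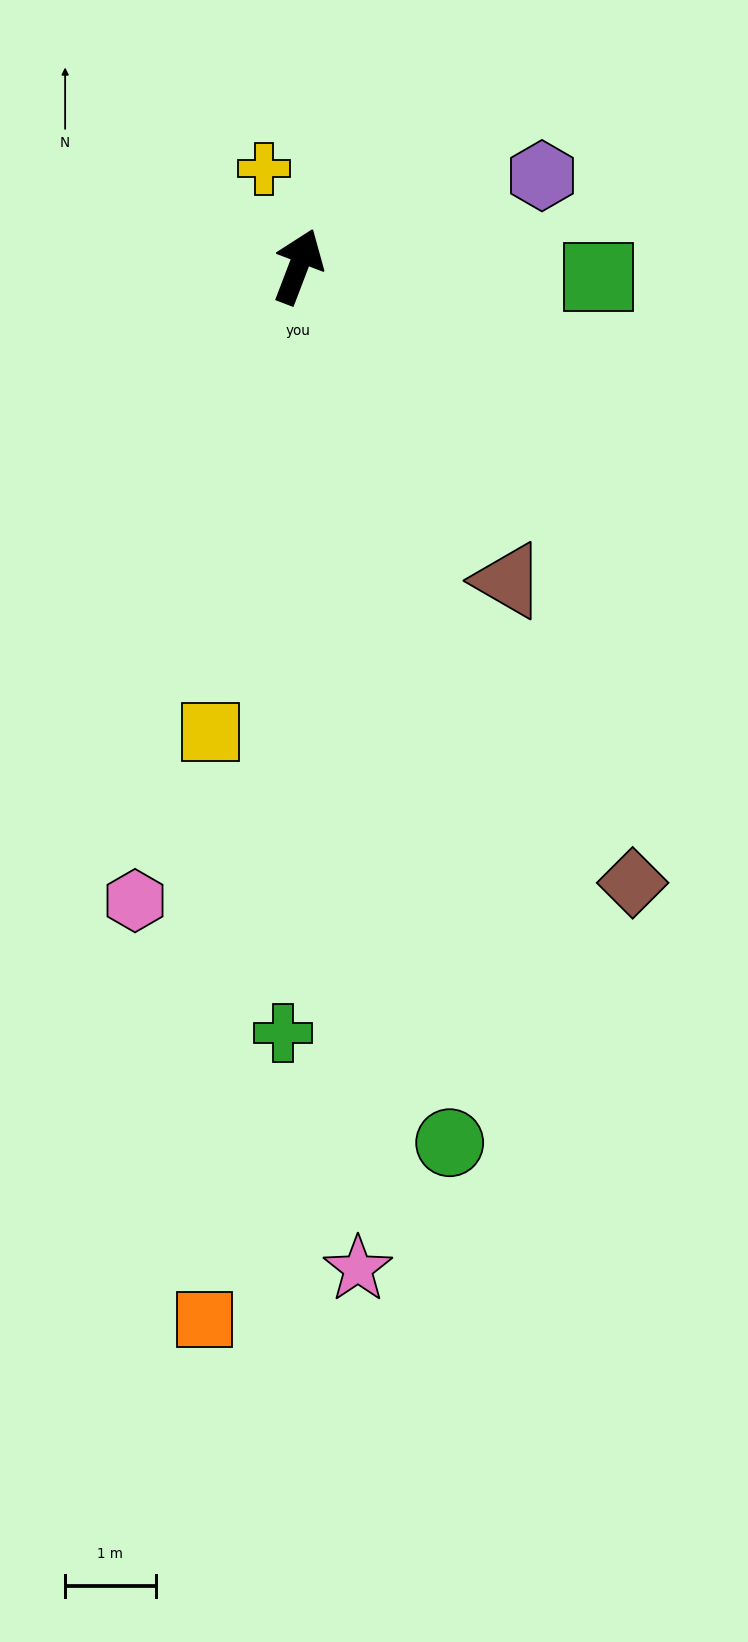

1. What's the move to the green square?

turn right 71°, forward 3.3 m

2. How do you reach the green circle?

turn right 149°, forward 9.8 m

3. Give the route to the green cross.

turn right 160°, forward 8.5 m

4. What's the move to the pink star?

turn right 156°, forward 11.1 m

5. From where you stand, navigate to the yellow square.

turn right 170°, forward 5.2 m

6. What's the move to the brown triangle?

turn right 125°, forward 4.2 m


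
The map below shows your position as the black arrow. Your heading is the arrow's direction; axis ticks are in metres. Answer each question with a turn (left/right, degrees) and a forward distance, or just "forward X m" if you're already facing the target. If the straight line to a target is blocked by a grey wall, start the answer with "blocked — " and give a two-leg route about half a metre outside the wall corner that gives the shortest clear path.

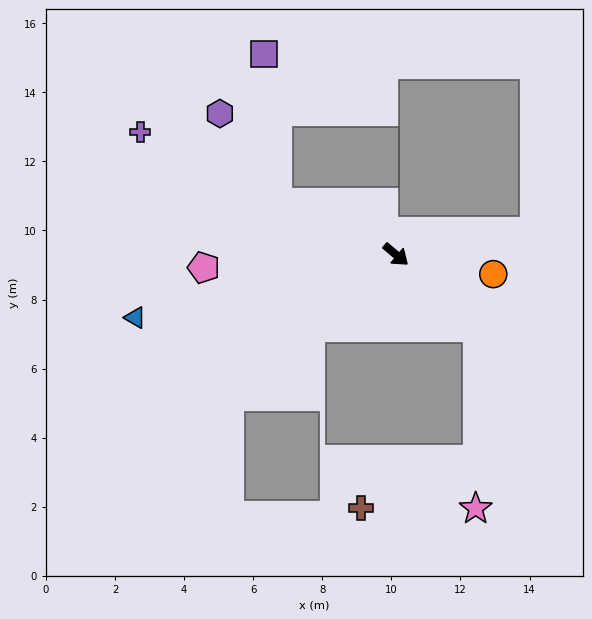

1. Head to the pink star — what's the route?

blocked — forward 3.2 m, then turn right 51°, forward 5.2 m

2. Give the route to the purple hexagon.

blocked — turn right 164°, forward 3.8 m, then turn right 33°, forward 3.1 m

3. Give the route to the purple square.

blocked — turn right 164°, forward 3.8 m, then turn right 61°, forward 4.3 m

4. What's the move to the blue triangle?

turn right 126°, forward 7.8 m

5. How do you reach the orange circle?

turn left 29°, forward 2.9 m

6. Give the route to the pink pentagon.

turn right 136°, forward 5.6 m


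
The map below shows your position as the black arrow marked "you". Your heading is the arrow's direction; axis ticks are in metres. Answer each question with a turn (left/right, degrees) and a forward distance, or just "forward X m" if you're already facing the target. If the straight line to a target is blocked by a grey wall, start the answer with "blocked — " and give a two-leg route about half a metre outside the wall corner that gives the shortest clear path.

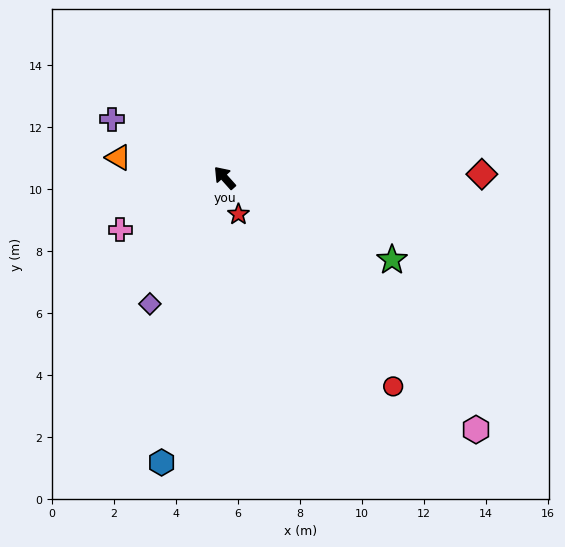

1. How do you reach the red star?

turn left 159°, forward 1.3 m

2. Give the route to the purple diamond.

turn left 108°, forward 4.7 m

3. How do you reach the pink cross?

turn left 75°, forward 3.8 m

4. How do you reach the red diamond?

turn right 131°, forward 8.3 m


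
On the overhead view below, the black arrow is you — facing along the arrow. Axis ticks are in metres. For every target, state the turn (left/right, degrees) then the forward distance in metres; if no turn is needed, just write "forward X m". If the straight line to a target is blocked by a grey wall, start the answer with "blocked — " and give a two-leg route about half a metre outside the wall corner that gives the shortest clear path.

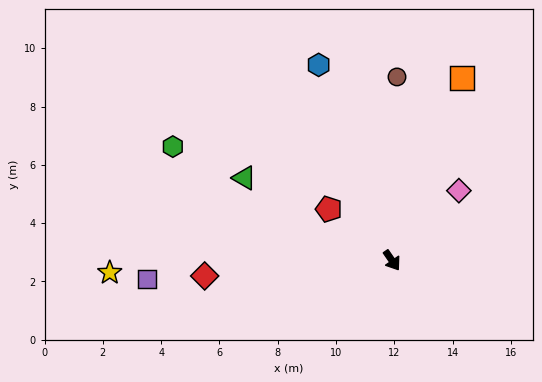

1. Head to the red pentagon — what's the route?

turn right 164°, forward 2.8 m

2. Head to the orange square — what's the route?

turn left 124°, forward 6.7 m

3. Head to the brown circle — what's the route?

turn left 144°, forward 6.3 m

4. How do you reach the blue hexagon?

turn left 166°, forward 7.2 m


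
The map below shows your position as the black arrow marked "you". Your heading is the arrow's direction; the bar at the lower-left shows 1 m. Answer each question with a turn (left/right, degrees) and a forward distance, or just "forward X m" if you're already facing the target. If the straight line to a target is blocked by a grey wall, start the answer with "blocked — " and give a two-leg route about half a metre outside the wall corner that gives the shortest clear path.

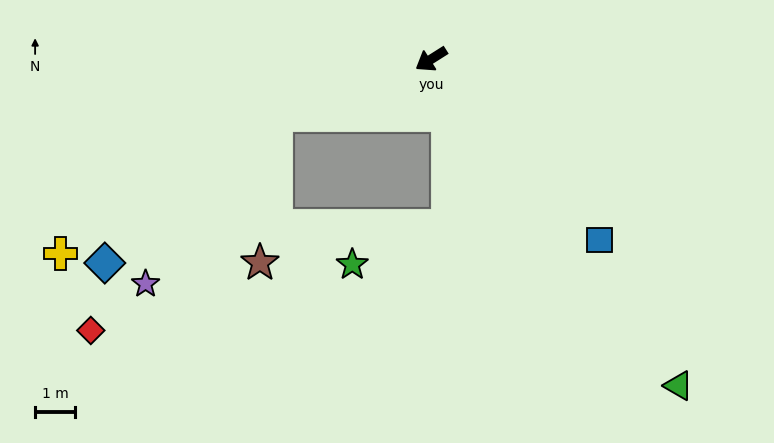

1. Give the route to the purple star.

blocked — turn right 13°, forward 4.1 m, then turn left 33°, forward 5.3 m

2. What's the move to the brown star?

blocked — turn right 13°, forward 4.1 m, then turn left 64°, forward 3.7 m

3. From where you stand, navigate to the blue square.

turn left 101°, forward 6.2 m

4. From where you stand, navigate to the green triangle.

turn left 95°, forward 10.2 m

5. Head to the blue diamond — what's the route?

blocked — turn right 13°, forward 4.1 m, then turn left 22°, forward 5.7 m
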